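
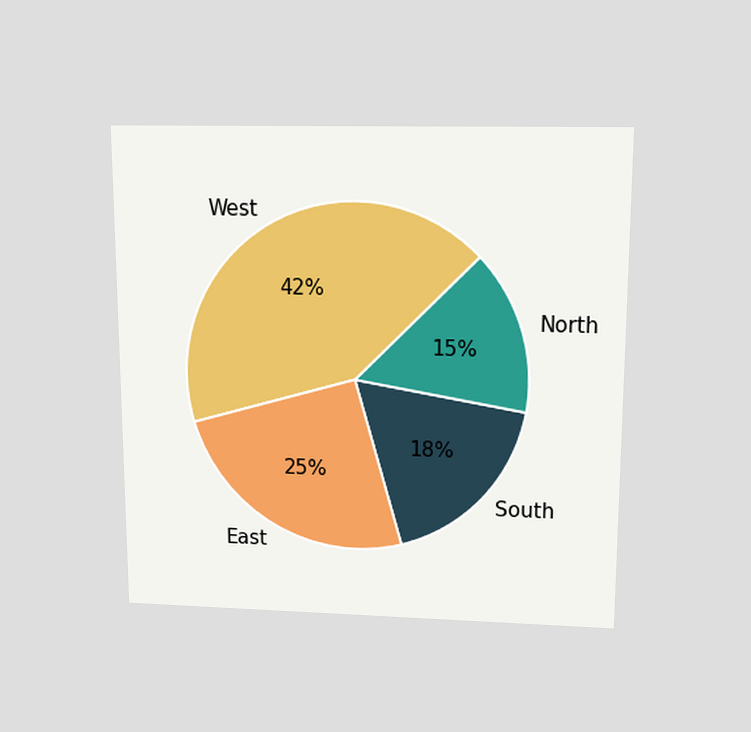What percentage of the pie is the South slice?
The chart is viewed slightly from above. The South slice takes up 18% of the pie.

18%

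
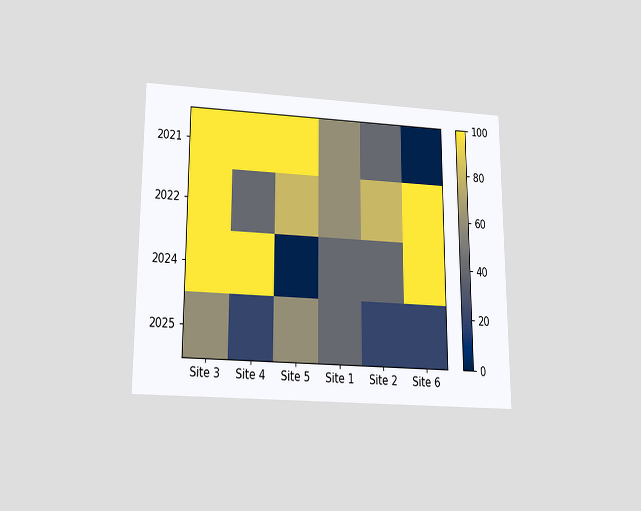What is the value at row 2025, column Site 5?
60

The chart is viewed slightly from below. Matching cell (2025, Site 5) against the colorbar gives 60.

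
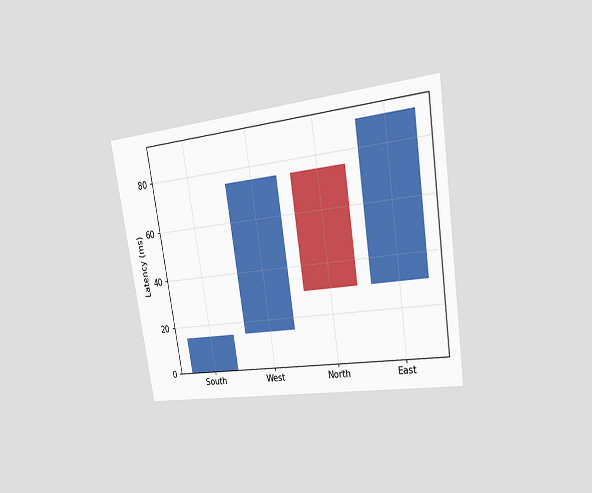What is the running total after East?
The chart is tilted about 9° counter-clockwise and viewed slightly from the right. After East the running total reaches 90ms.

90ms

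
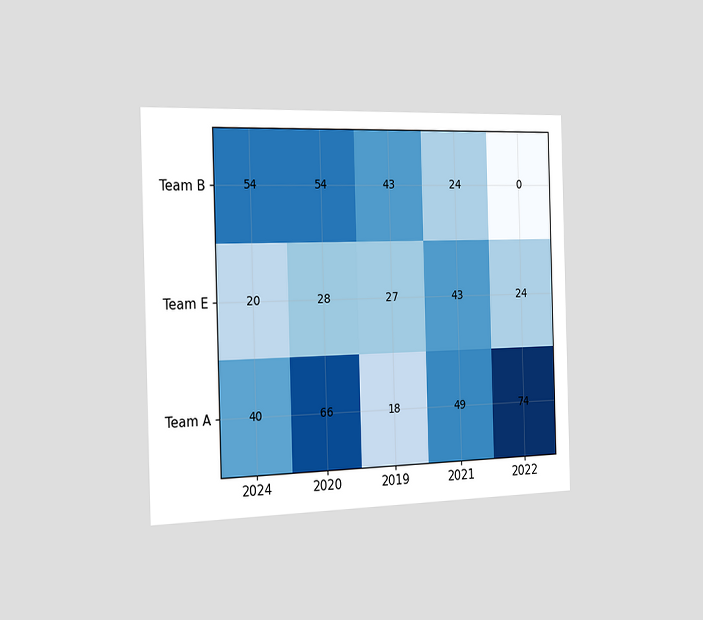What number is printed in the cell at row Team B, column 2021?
24

The chart is viewed slightly from the left. The (Team B, 2021) cell reads 24.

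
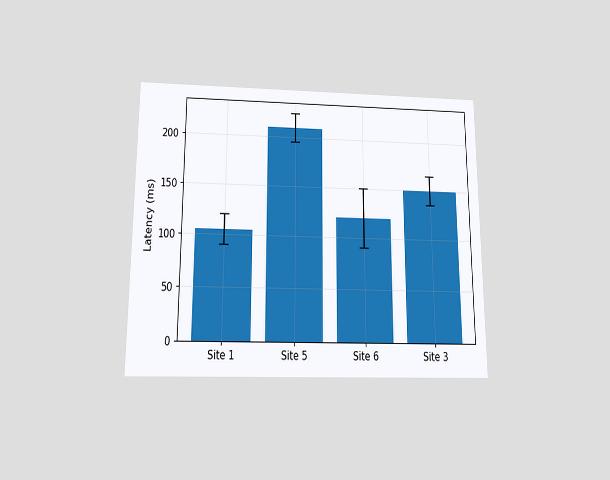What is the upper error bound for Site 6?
The chart is viewed slightly from below. The Site 6 bar's upper whisker reaches 150ms.

150ms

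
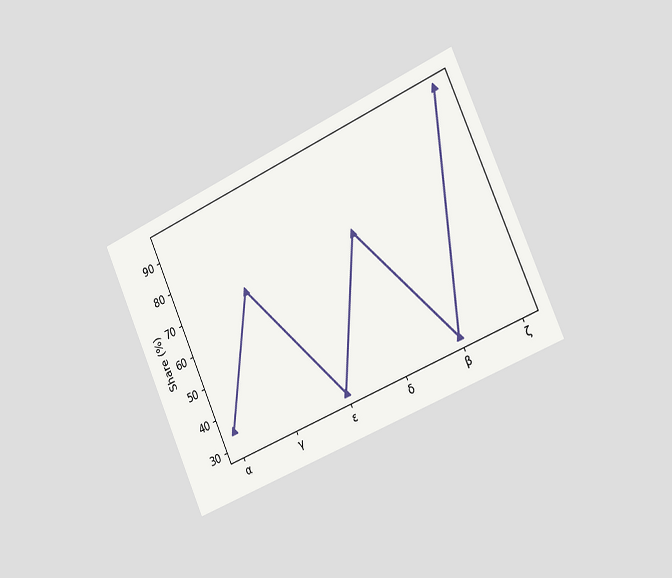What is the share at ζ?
95%

The chart is tilted about 24° counter-clockwise and viewed slightly from the right. At ζ, the line is at 95%.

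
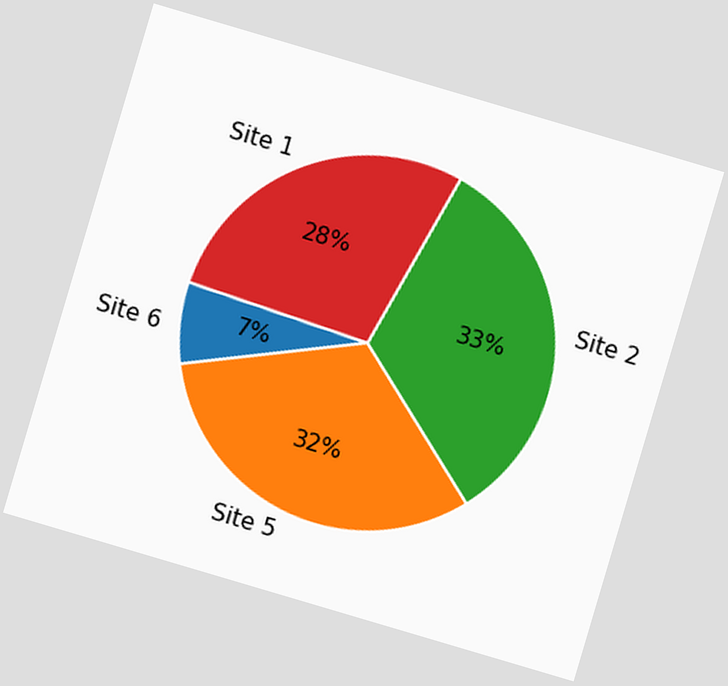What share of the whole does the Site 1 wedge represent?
28%

The chart is tilted about 16° clockwise. The Site 1 slice takes up 28% of the pie.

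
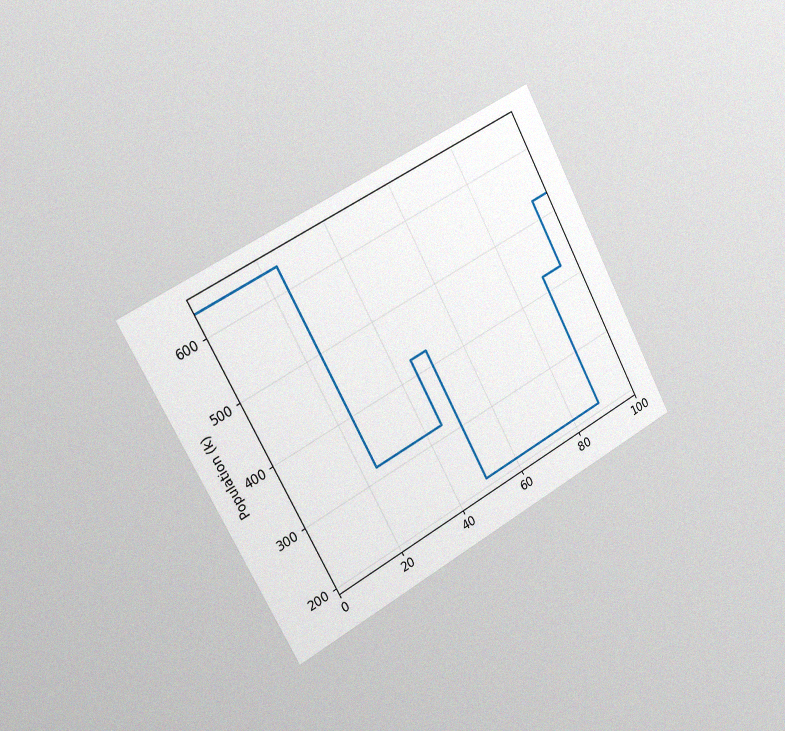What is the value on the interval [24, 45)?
The chart is tilted about 28° counter-clockwise and viewed slightly from the left, with some photo noise. On [24, 45) the step sits at 318k.

318k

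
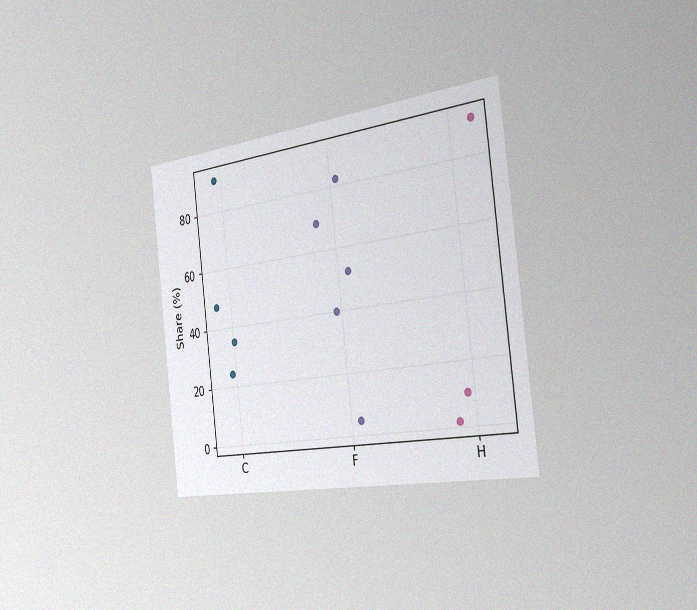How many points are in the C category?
The chart is tilted about 7° counter-clockwise and viewed slightly from the right, with some photo noise. Counting the markers in the C column gives 4.

4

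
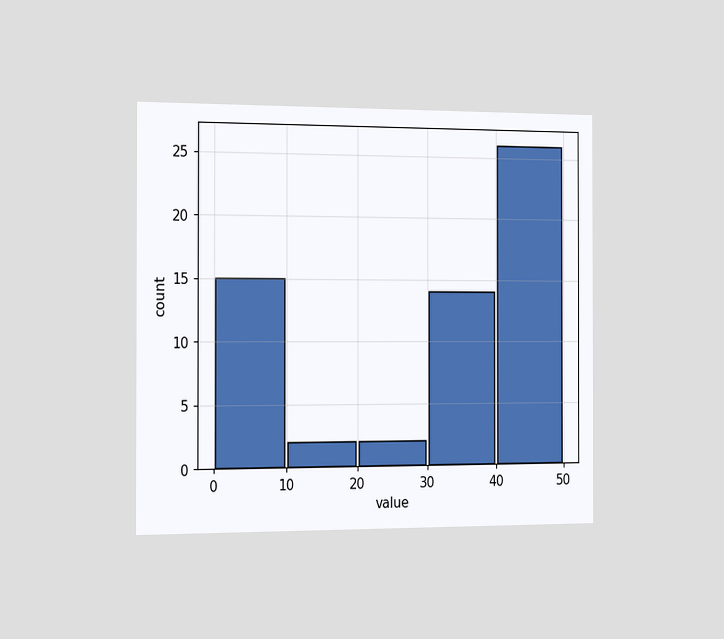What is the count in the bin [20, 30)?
2

The chart is viewed slightly from the left. The [20, 30) bin has height 2.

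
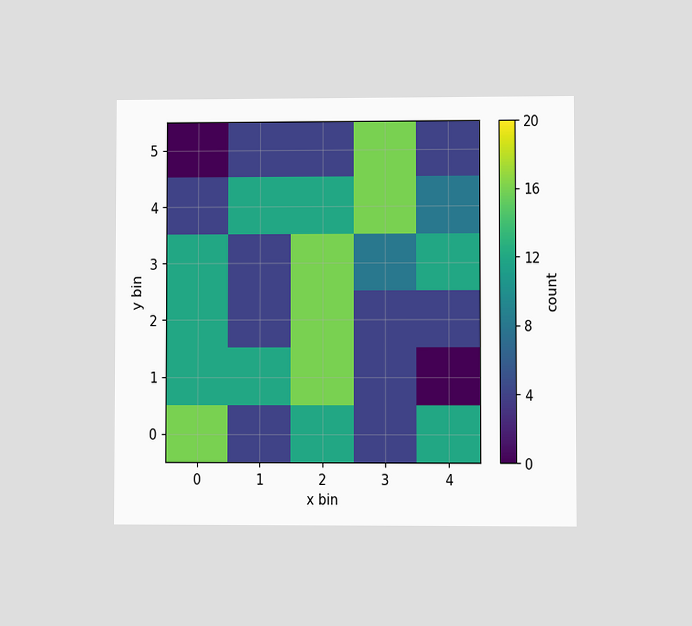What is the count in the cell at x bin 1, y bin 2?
The chart is viewed at a slight angle. Matching the cell (1, 2) against the colorbar gives 4.

4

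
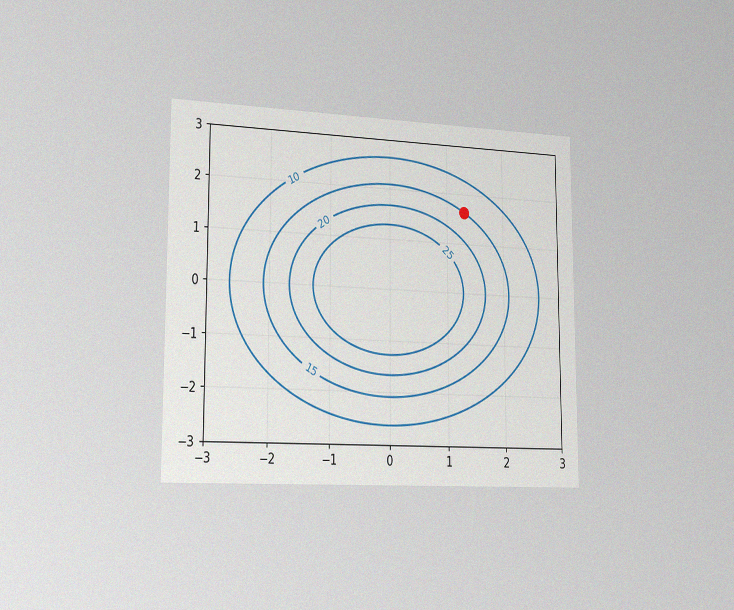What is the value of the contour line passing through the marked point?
The chart is viewed slightly from the left, with some photo noise. The marked point sits on the contour labelled 15.

15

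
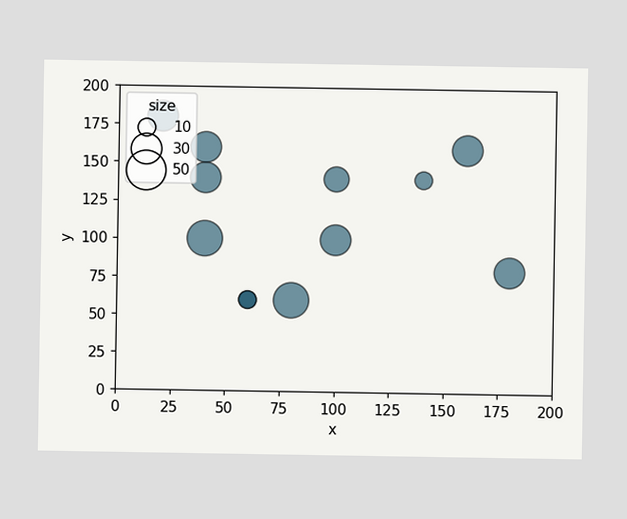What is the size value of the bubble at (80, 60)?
40

Matching the bubble at (80, 60) against the size legend gives 40.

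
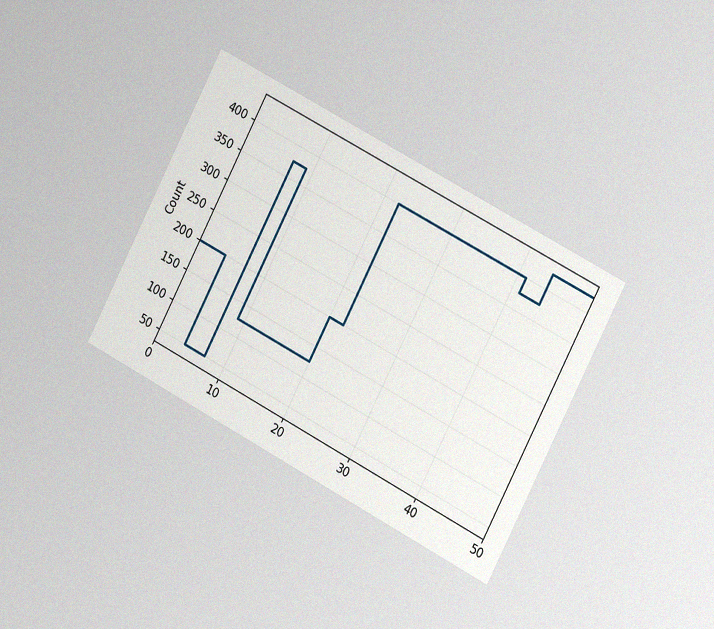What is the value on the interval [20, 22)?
200

The chart is tilted about 28° clockwise and viewed slightly from the right, with some photo noise. On [20, 22) the step sits at 200.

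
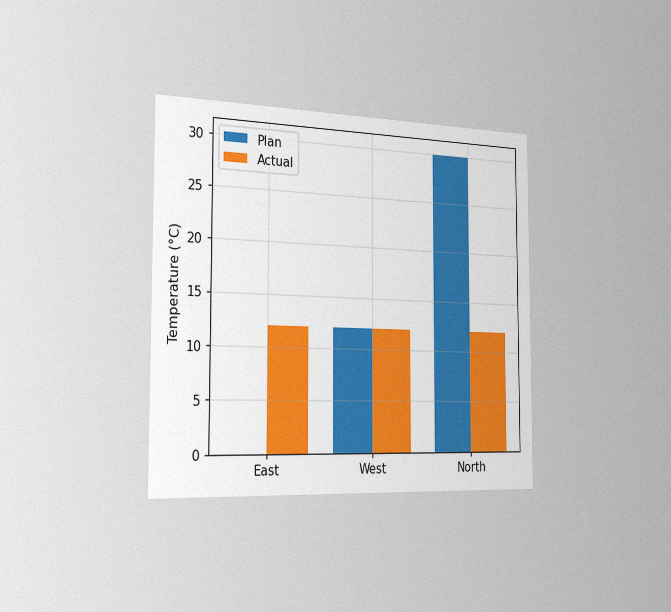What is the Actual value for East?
12°C

The chart is viewed slightly from the left, with some photo noise. The Actual bar at East reaches 12°C on the y-axis.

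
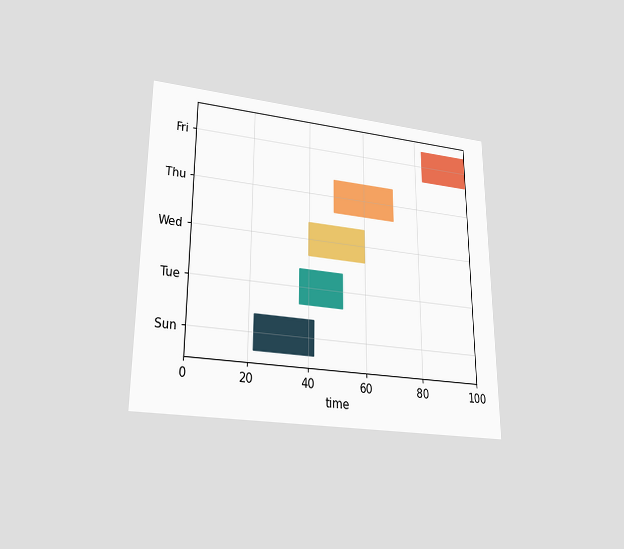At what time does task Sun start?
The chart is viewed slightly from below. The Sun bar begins at t=22.

22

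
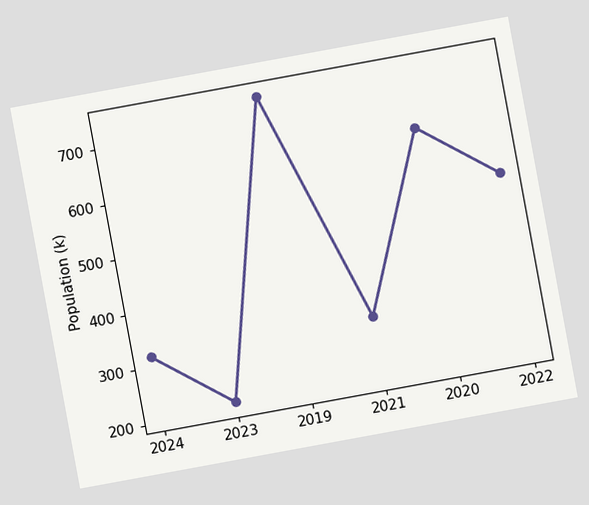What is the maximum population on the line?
742k

The chart is tilted about 10° counter-clockwise. The highest point is at 2019, and reading across to the y-axis gives 742k.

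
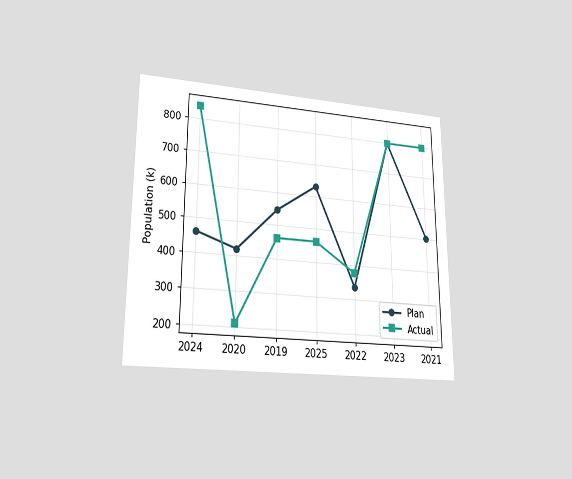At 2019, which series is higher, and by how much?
The chart is viewed at a slight angle. At 2019, Plan sits above the other line by 84k.

Plan, by 84k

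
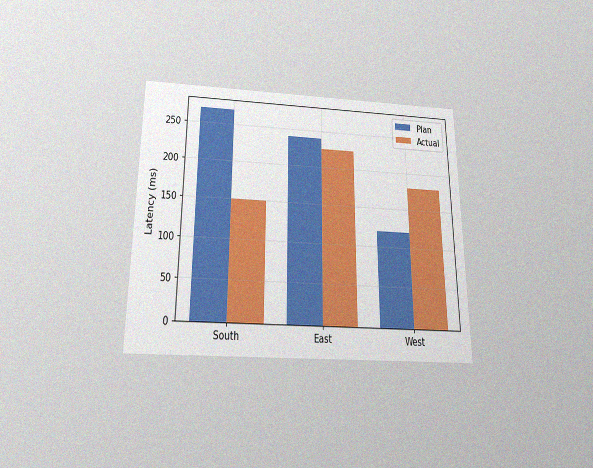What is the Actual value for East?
225ms

The chart is viewed slightly from below, with some photo noise. The Actual bar at East reaches 225ms on the y-axis.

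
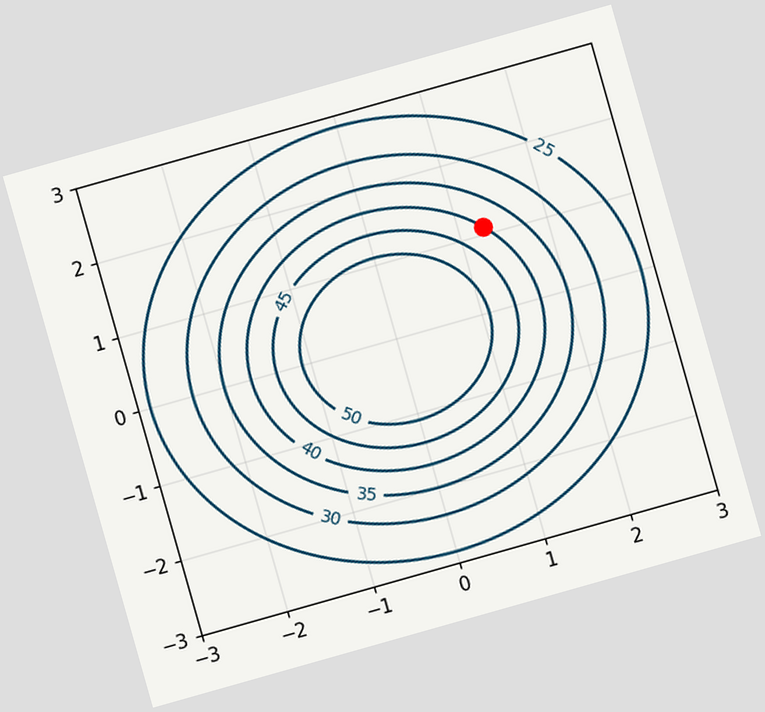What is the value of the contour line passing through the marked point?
40

The chart is tilted about 16° counter-clockwise. The marked point sits on the contour labelled 40.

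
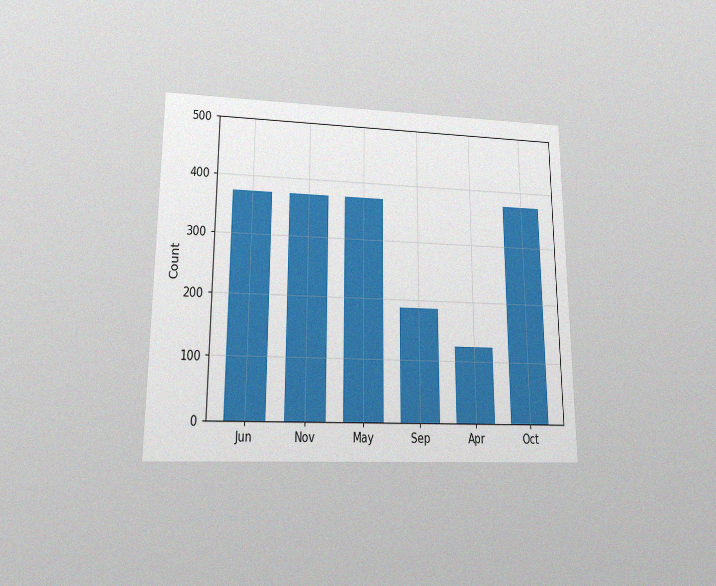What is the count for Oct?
372

The chart is viewed at a slight angle, with some photo noise. Reading along the chart's y-axis, the Oct bar reaches 372.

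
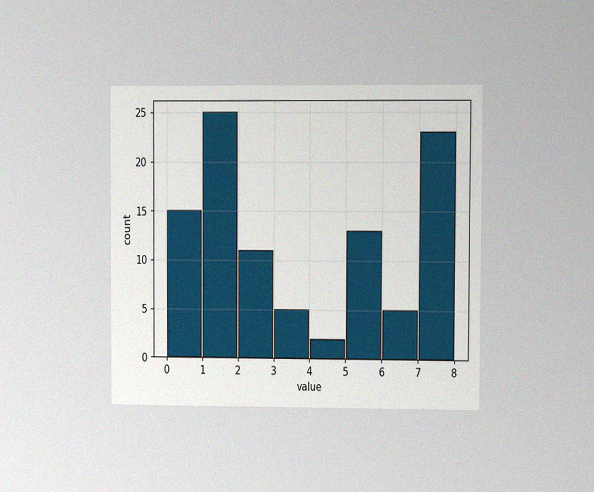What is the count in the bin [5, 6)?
13

The chart is viewed at a slight angle, with some photo noise. The [5, 6) bin has height 13.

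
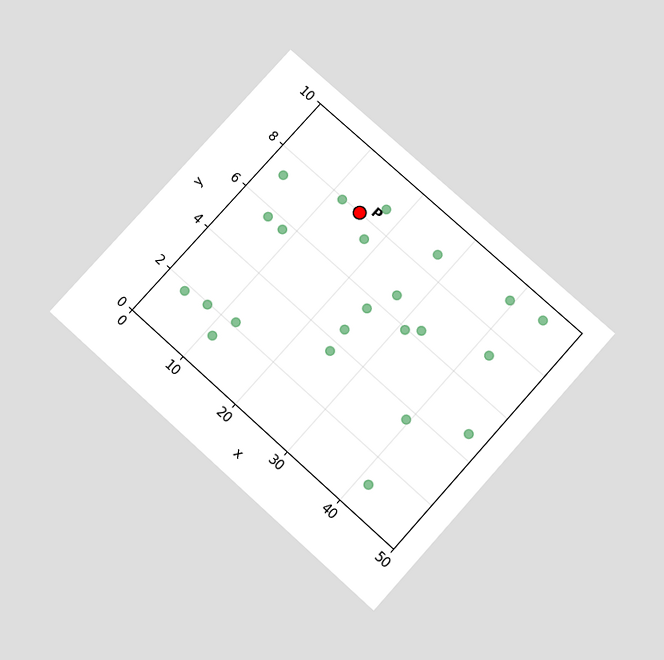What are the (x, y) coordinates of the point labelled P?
(15, 8)

The chart is tilted about 42° clockwise and viewed slightly from below. Following the gridlines from P to each axis, P sits at (15, 8).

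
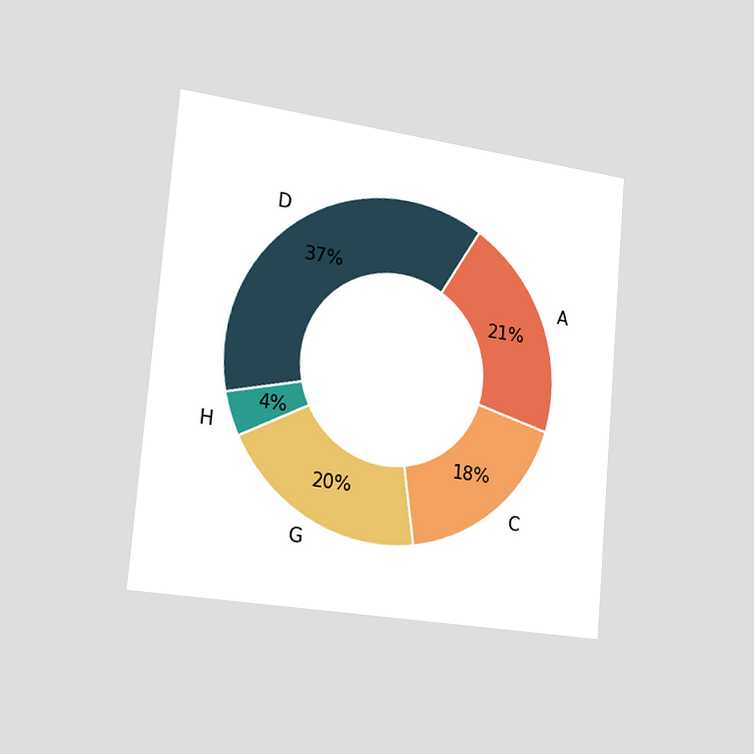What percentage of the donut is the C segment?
18%

The chart is tilted about 5° clockwise and viewed slightly from the left. The C segment takes up 18% of the ring.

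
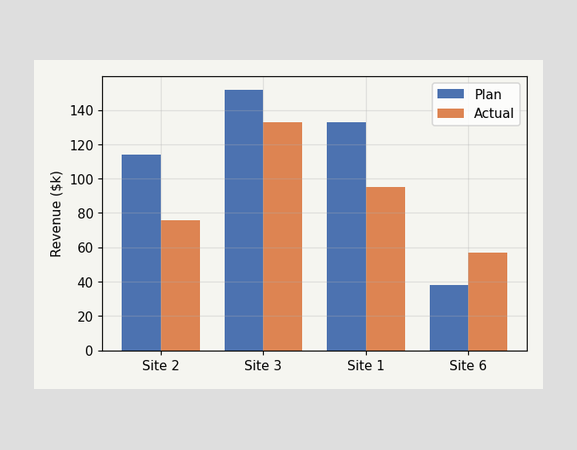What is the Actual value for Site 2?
$76k

The Actual bar at Site 2 reaches $76k on the y-axis.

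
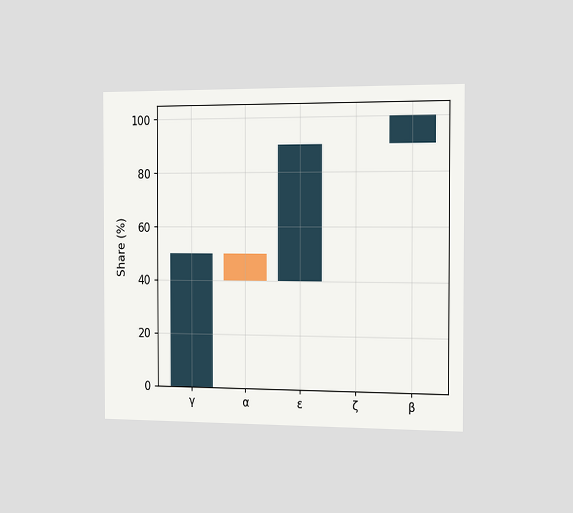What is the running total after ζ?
90%

The chart is viewed slightly from the right. After ζ the running total reaches 90%.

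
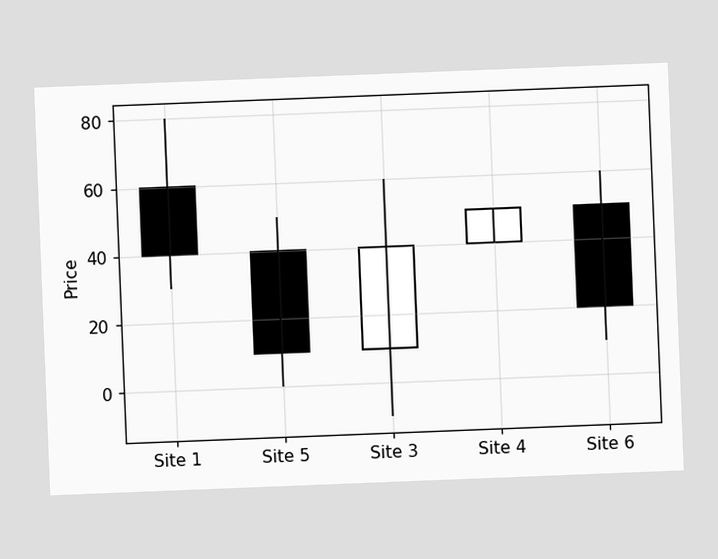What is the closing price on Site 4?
The chart is tilted about 2° counter-clockwise. The Site 4 candle closes at 50.

50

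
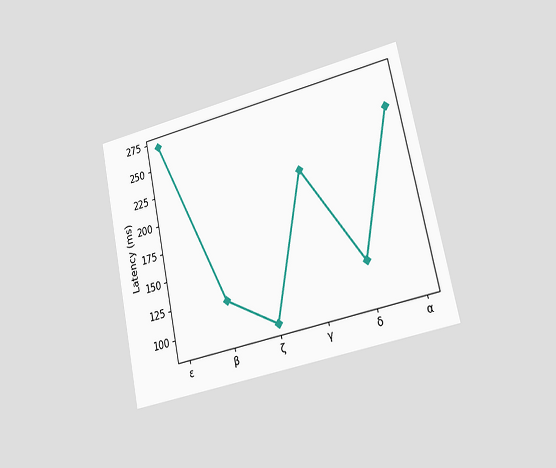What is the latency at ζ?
The chart is tilted about 12° counter-clockwise and viewed slightly from the right. At ζ, the line is at 90ms.

90ms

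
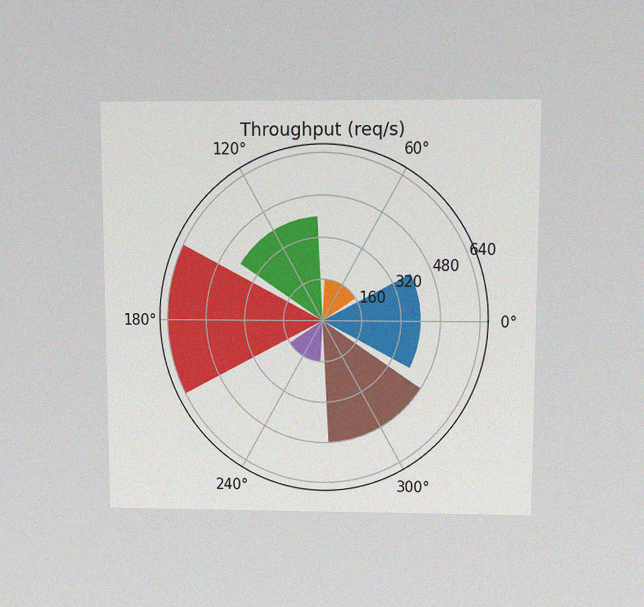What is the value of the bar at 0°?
The chart is viewed slightly from above, with some photo noise. The bar at 0° reaches 400req/s on the radial axis.

400req/s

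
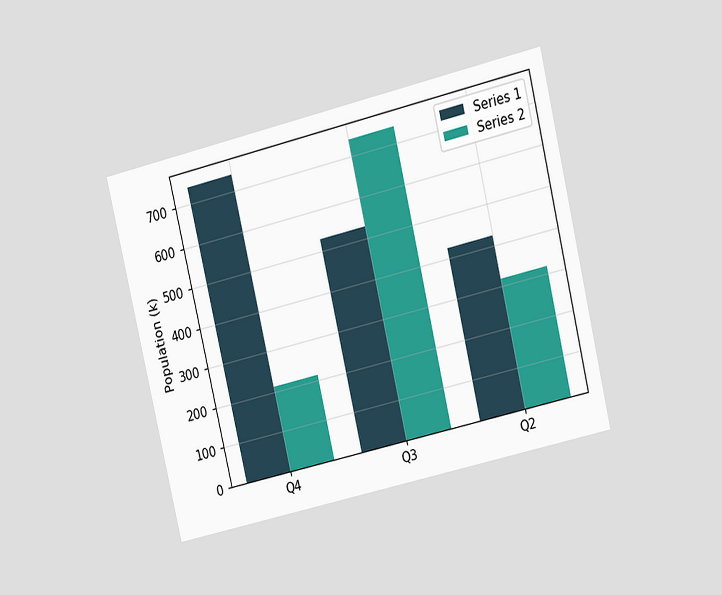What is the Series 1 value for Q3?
The chart is tilted about 13° counter-clockwise and viewed at a slight angle. The Series 1 bar at Q3 reaches 530k on the y-axis.

530k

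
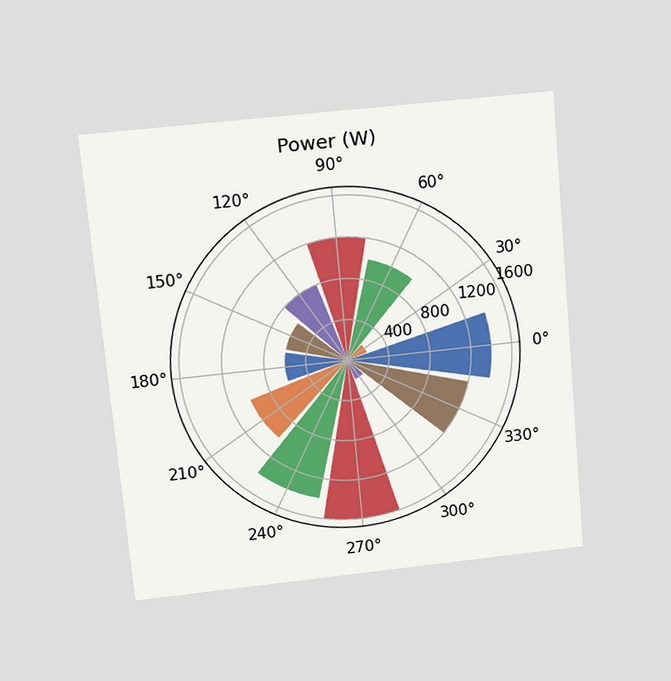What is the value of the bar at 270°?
The chart is tilted about 5° counter-clockwise and viewed slightly from above. The bar at 270° reaches 1600W on the radial axis.

1600W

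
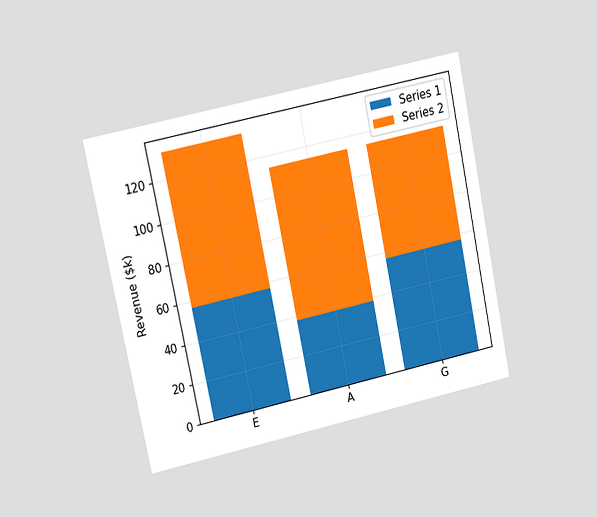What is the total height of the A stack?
$114k

The chart is tilted about 12° counter-clockwise and viewed at a slight angle. The A stack's top reaches $114k on the y-axis.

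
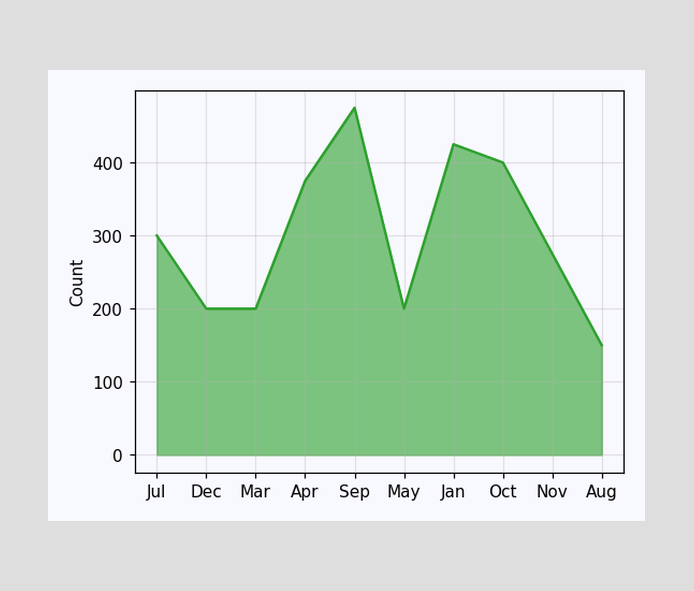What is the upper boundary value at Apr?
375

At Apr the upper boundary is at 375.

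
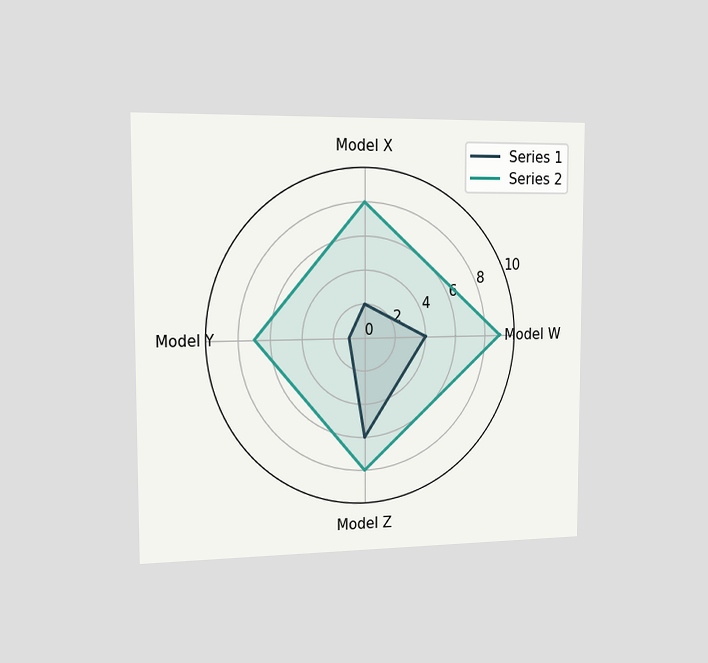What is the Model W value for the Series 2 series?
The chart is viewed slightly from the left. On the Model W axis, Series 2 reaches 9.

9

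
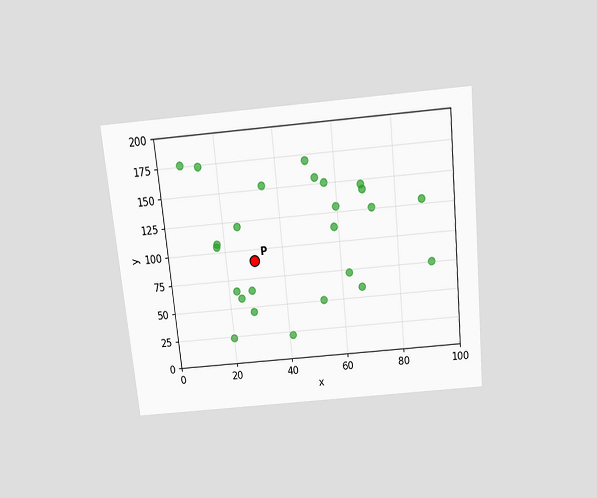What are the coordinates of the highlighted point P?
The chart is tilted about 6° counter-clockwise and viewed slightly from above. Following the gridlines from P to each axis, P sits at (30, 90).

(30, 90)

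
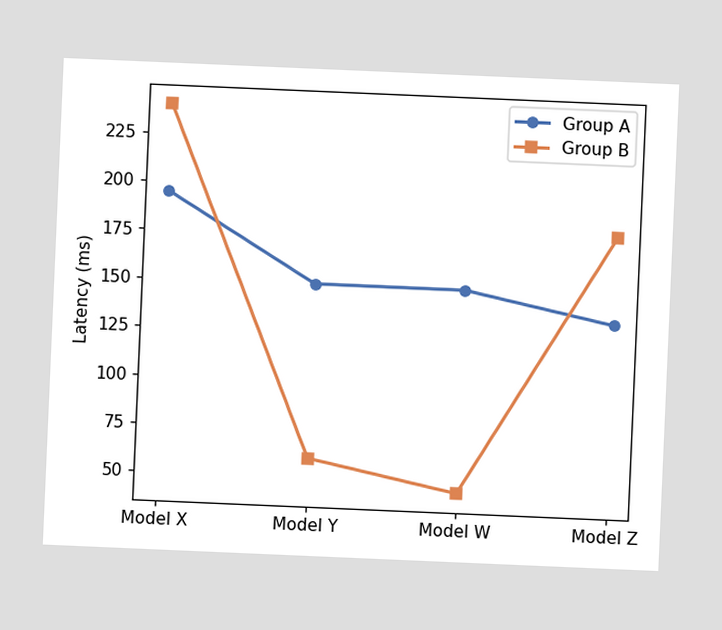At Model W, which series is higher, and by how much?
The chart is tilted about 2° clockwise. At Model W, Group A sits above the other line by 105ms.

Group A, by 105ms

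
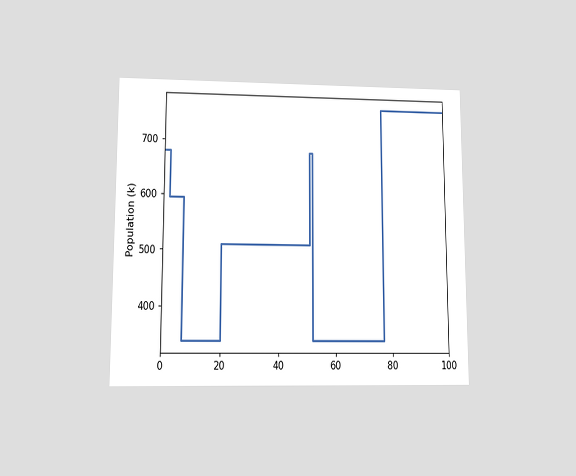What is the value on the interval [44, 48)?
510k

The chart is viewed at a slight angle. On [44, 48) the step sits at 510k.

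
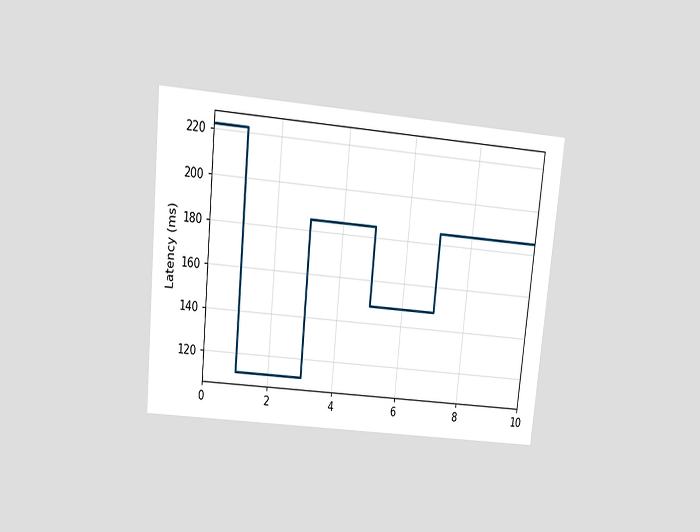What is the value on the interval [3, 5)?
The chart is tilted about 6° clockwise and viewed slightly from above. On [3, 5) the step sits at 185ms.

185ms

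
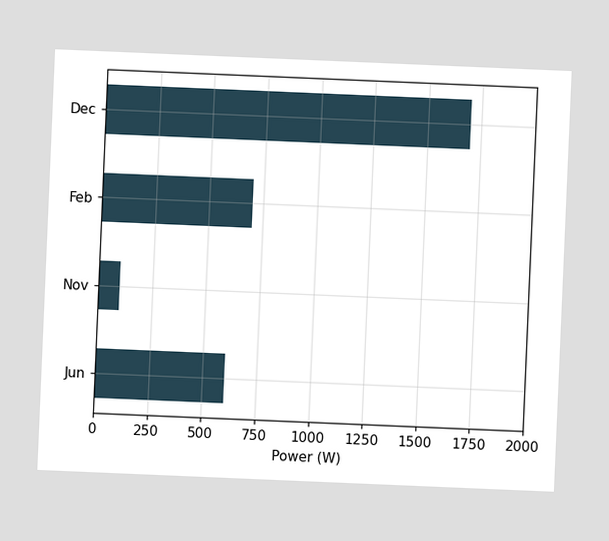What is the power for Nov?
The chart is tilted about 2° clockwise. Reading along the chart's x-axis, the Nov bar reaches 100W.

100W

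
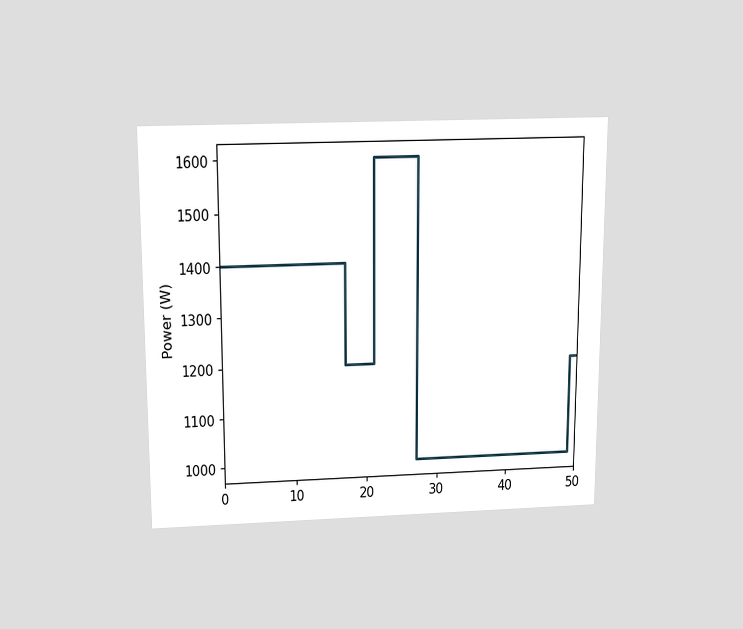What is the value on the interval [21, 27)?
The chart is viewed slightly from above. On [21, 27) the step sits at 1600W.

1600W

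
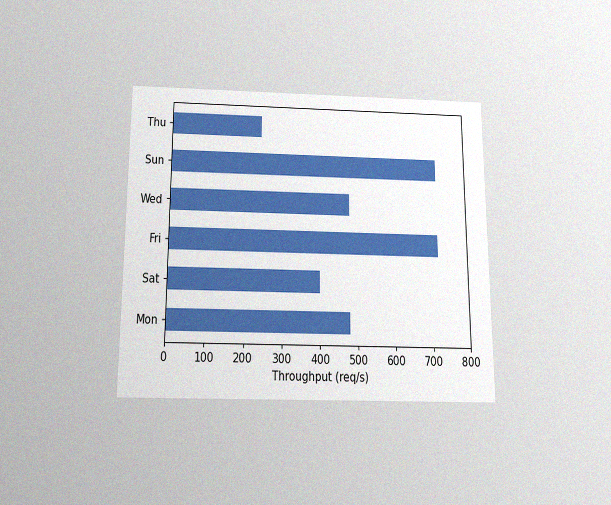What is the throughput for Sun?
The chart is viewed slightly from below, with some photo noise. Reading along the chart's x-axis, the Sun bar reaches 720req/s.

720req/s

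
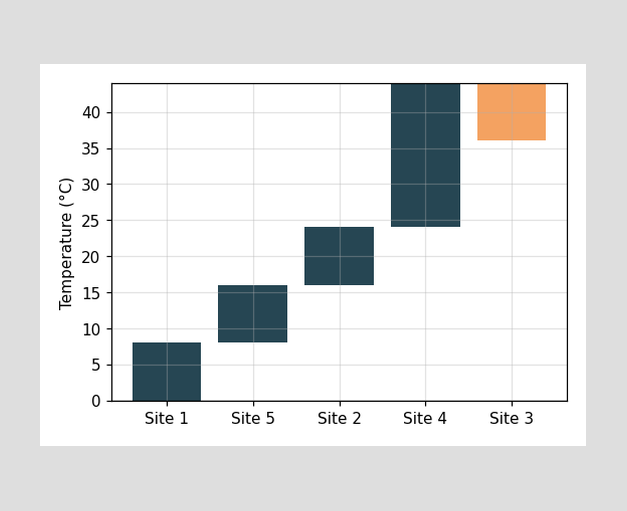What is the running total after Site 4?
44°C

After Site 4 the running total reaches 44°C.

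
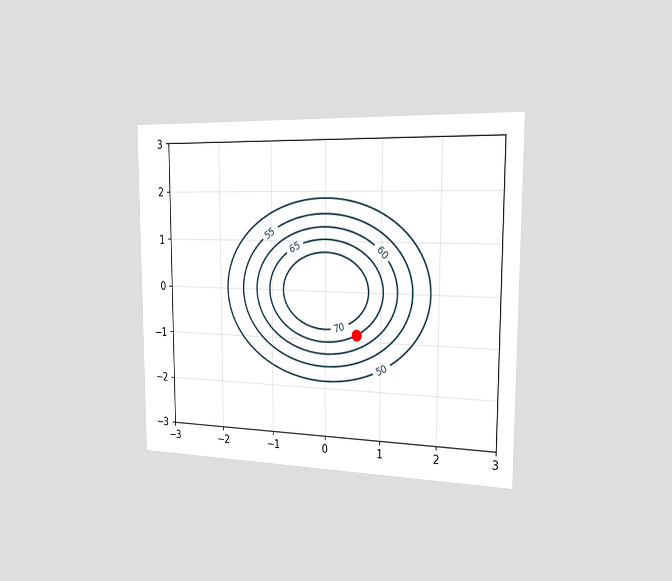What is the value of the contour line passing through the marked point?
The chart is viewed slightly from the right. The marked point sits on the contour labelled 65.

65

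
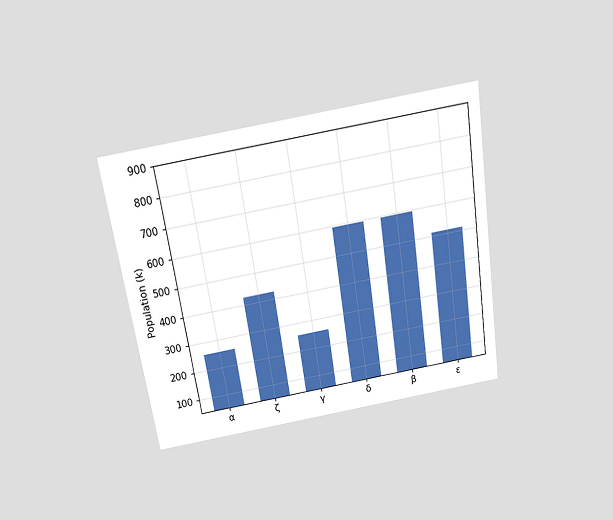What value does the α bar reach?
The chart is tilted about 9° counter-clockwise and viewed slightly from above. Reading along the chart's y-axis, the α bar reaches 255k.

255k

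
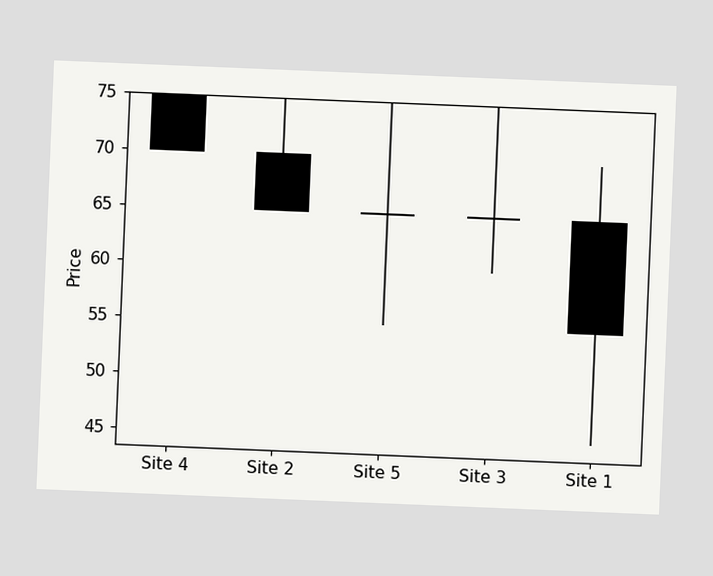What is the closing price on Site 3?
The chart is tilted about 2° clockwise. The Site 3 candle closes at 65.

65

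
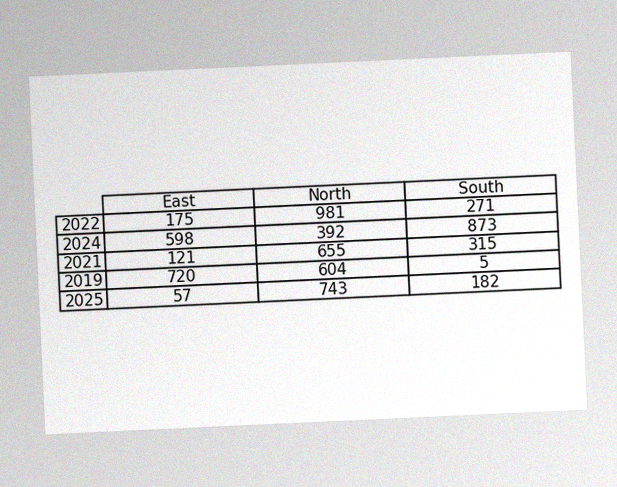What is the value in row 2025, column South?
The chart is tilted about 3° counter-clockwise, with some photo noise. The (2025, South) cell reads 182.

182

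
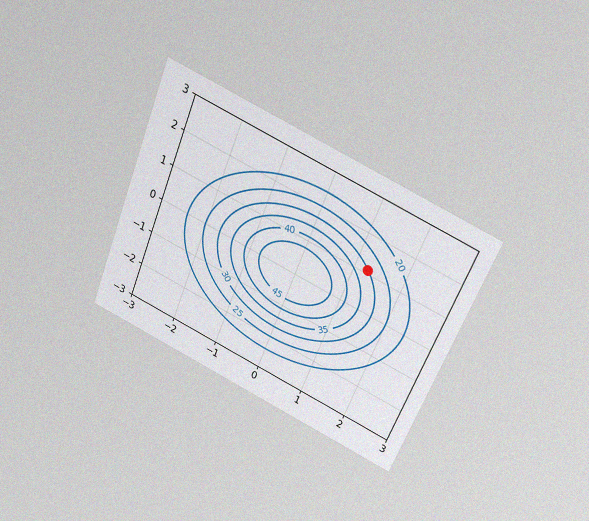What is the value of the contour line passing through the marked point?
The chart is tilted about 22° clockwise and viewed slightly from above, with some photo noise. The marked point sits on the contour labelled 30.

30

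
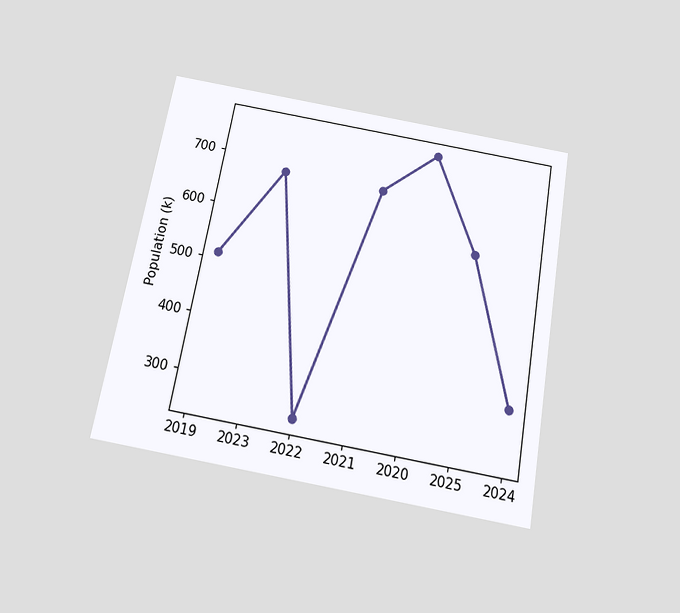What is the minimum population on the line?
255k

The chart is tilted about 10° clockwise and viewed slightly from below. The lowest point is at 2022, and reading across to the y-axis gives 255k.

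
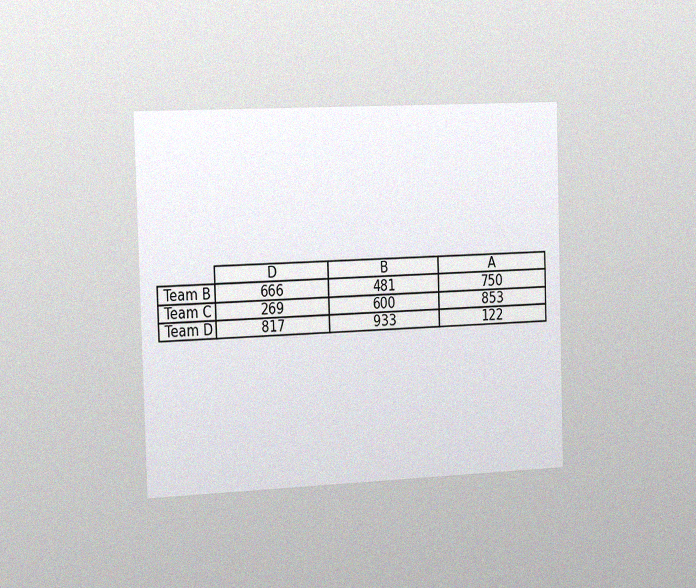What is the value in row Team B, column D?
The chart is viewed slightly from the left, with some photo noise. The (Team B, D) cell reads 666.

666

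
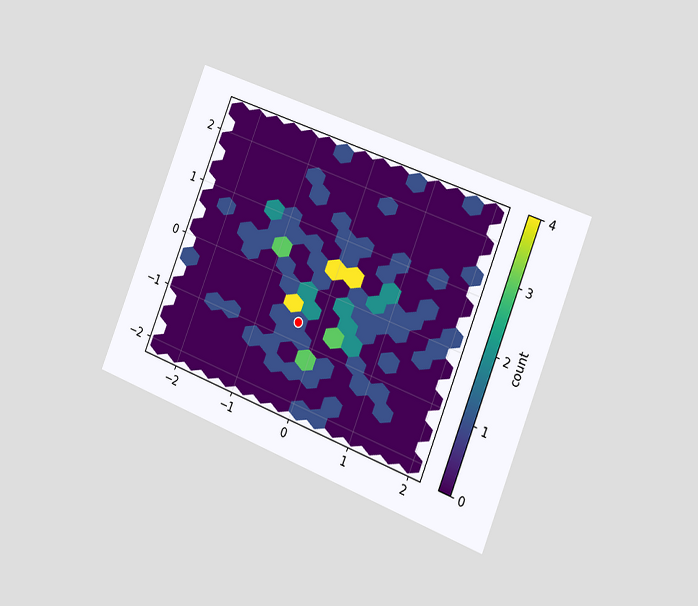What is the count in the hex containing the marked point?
The chart is tilted about 21° clockwise and viewed slightly from the right. The marked hex reads 1 on the colorbar.

1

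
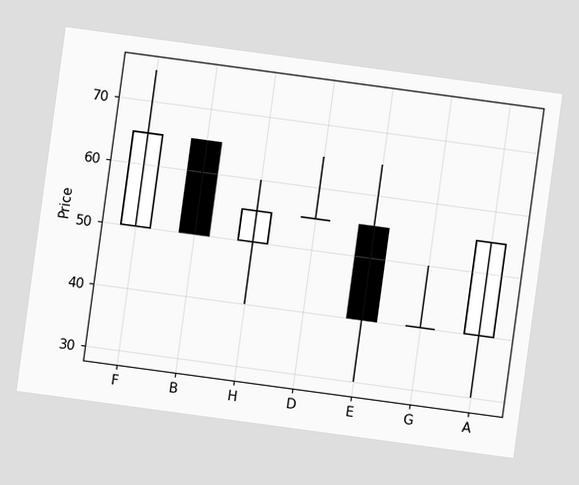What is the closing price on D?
The chart is tilted about 8° clockwise. The D candle closes at 55.

55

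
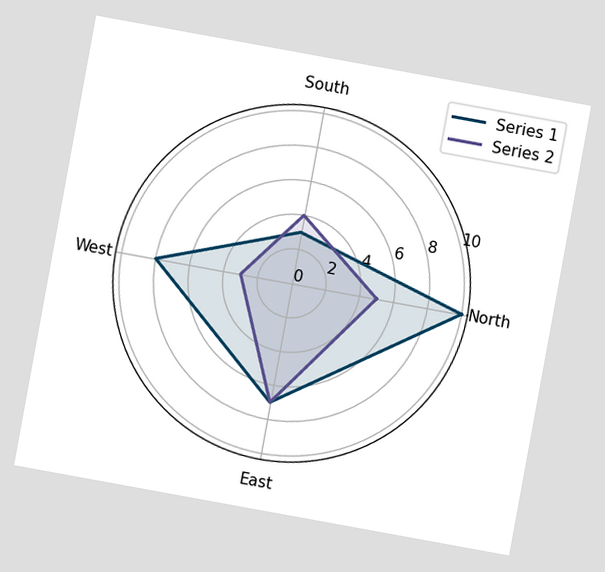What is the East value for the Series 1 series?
7

The chart is tilted about 10° clockwise. On the East axis, Series 1 reaches 7.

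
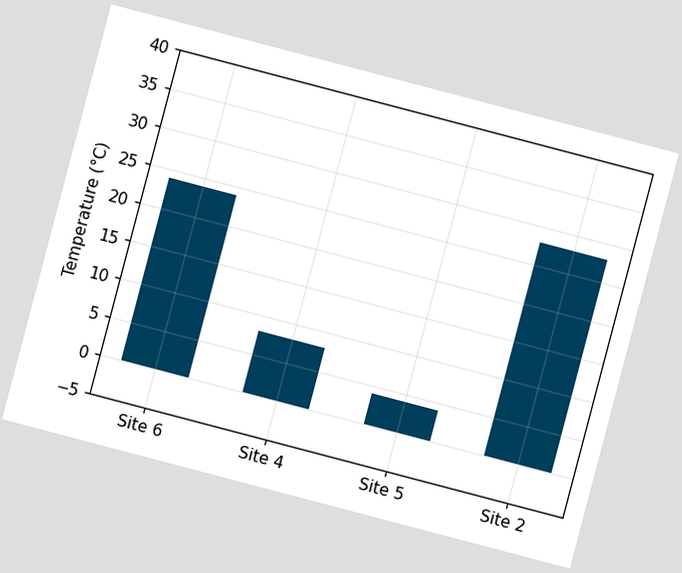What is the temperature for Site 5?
The chart is tilted about 15° clockwise. Reading along the chart's y-axis, the Site 5 bar reaches 4°C.

4°C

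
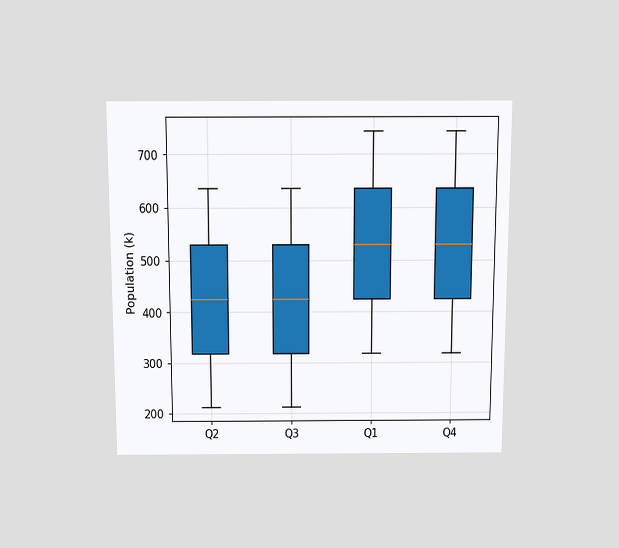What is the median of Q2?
The chart is viewed slightly from above. The median line in the Q2 box sits at 424k.

424k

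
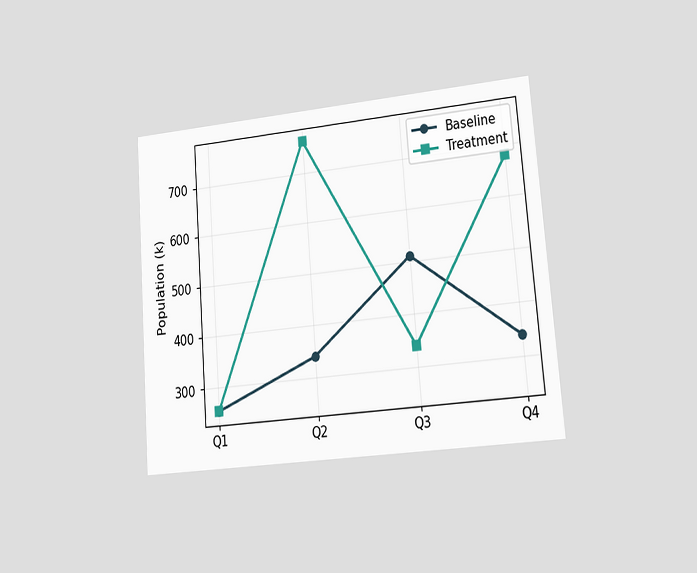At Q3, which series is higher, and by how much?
The chart is tilted about 5° counter-clockwise and viewed at a slight angle. At Q3, Baseline sits above the other line by 170k.

Baseline, by 170k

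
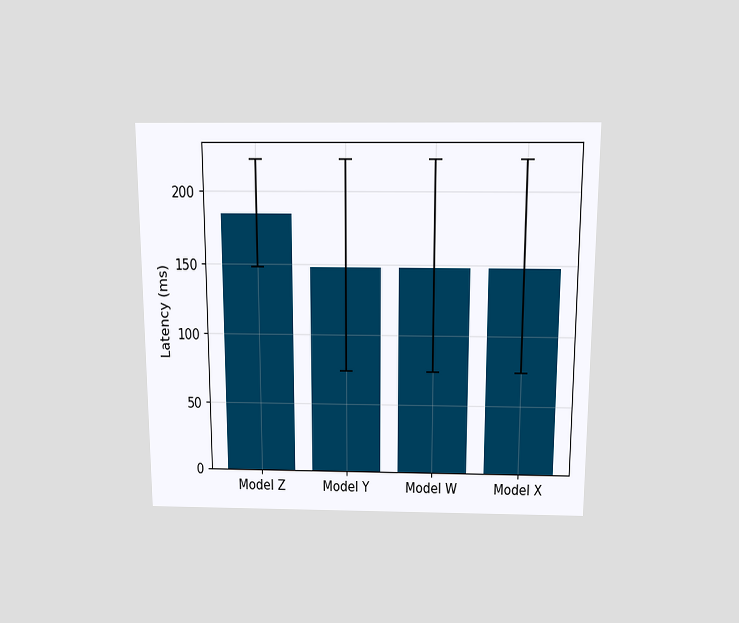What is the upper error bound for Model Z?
222ms

The chart is viewed slightly from above. The Model Z bar's upper whisker reaches 222ms.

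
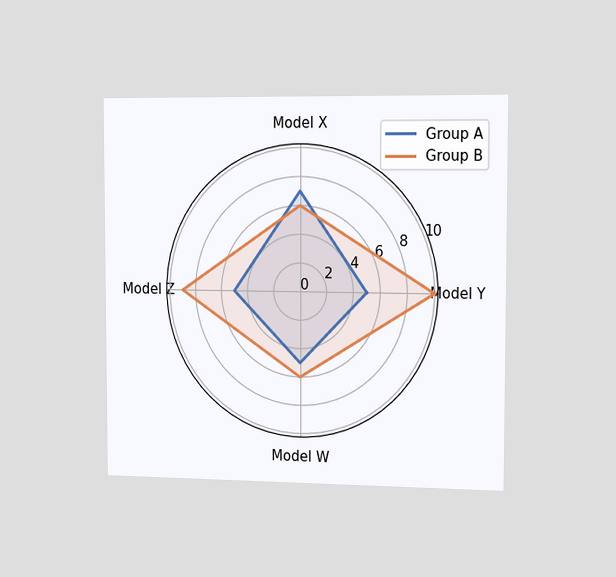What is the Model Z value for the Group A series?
5

The chart is viewed slightly from the right. On the Model Z axis, Group A reaches 5.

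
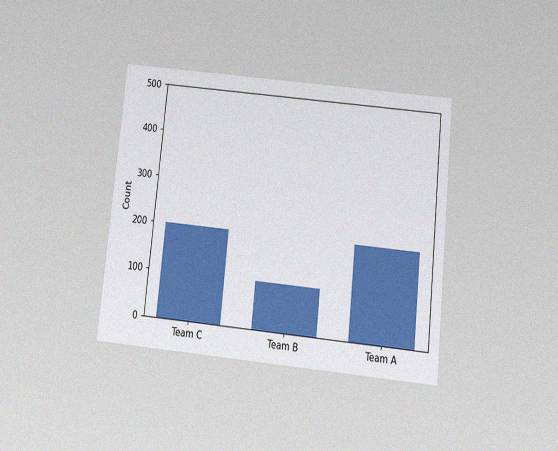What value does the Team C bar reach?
200

The chart is tilted about 6° clockwise and viewed slightly from below, with some photo noise. Reading along the chart's y-axis, the Team C bar reaches 200.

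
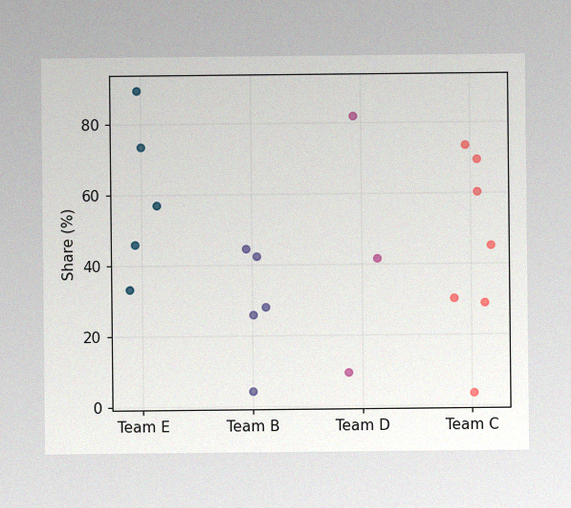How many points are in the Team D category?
3

The image has some photo noise and uneven lighting. Counting the markers in the Team D column gives 3.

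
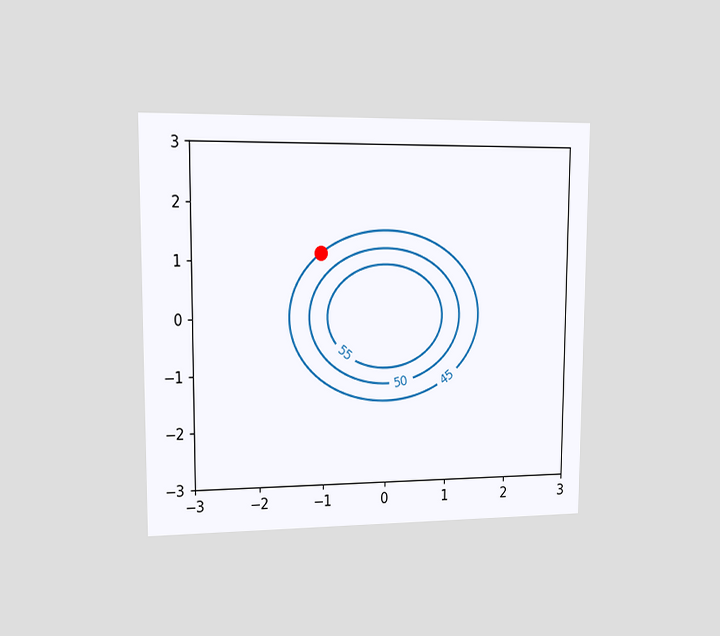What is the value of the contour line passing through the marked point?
45

The chart is viewed slightly from the left. The marked point sits on the contour labelled 45.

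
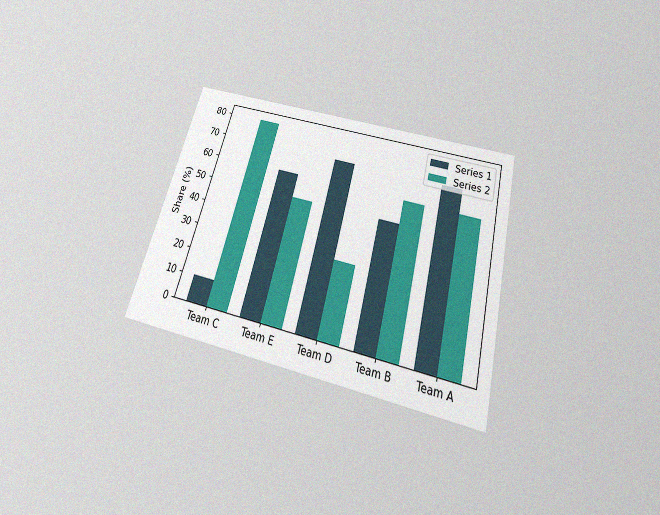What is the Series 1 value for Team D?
70%

The chart is tilted about 15° clockwise and viewed slightly from below, with some photo noise. The Series 1 bar at Team D reaches 70% on the y-axis.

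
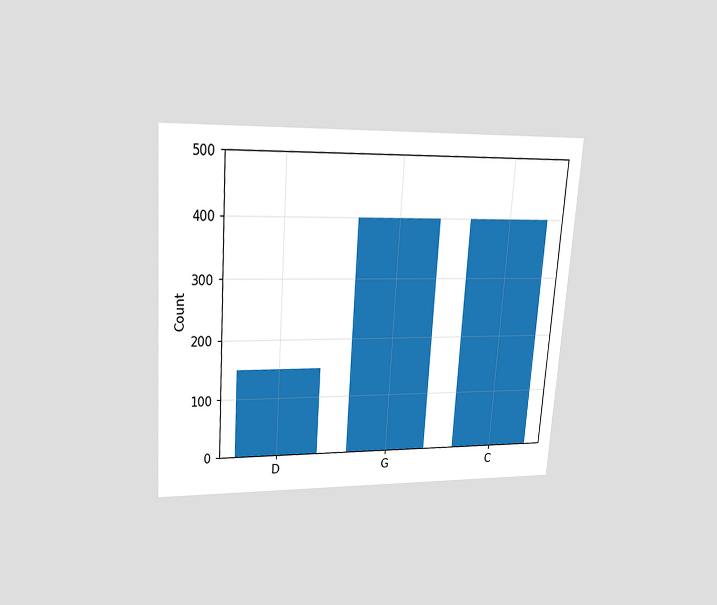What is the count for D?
The chart is tilted about 4° clockwise and viewed slightly from above. Reading along the chart's y-axis, the D bar reaches 150.

150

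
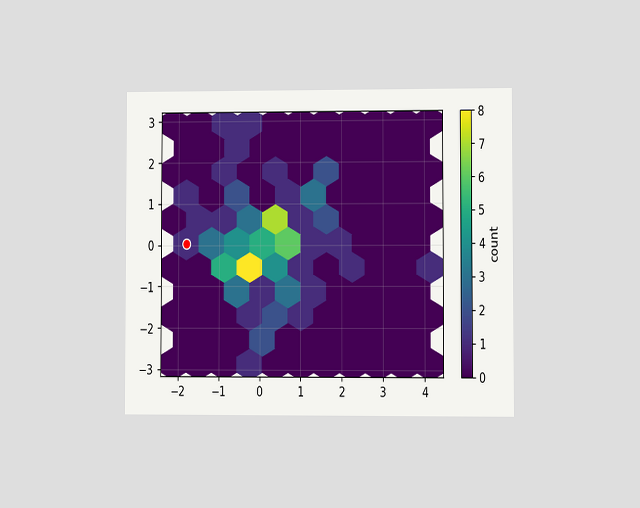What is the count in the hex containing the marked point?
1

The chart is viewed at a slight angle. The marked hex reads 1 on the colorbar.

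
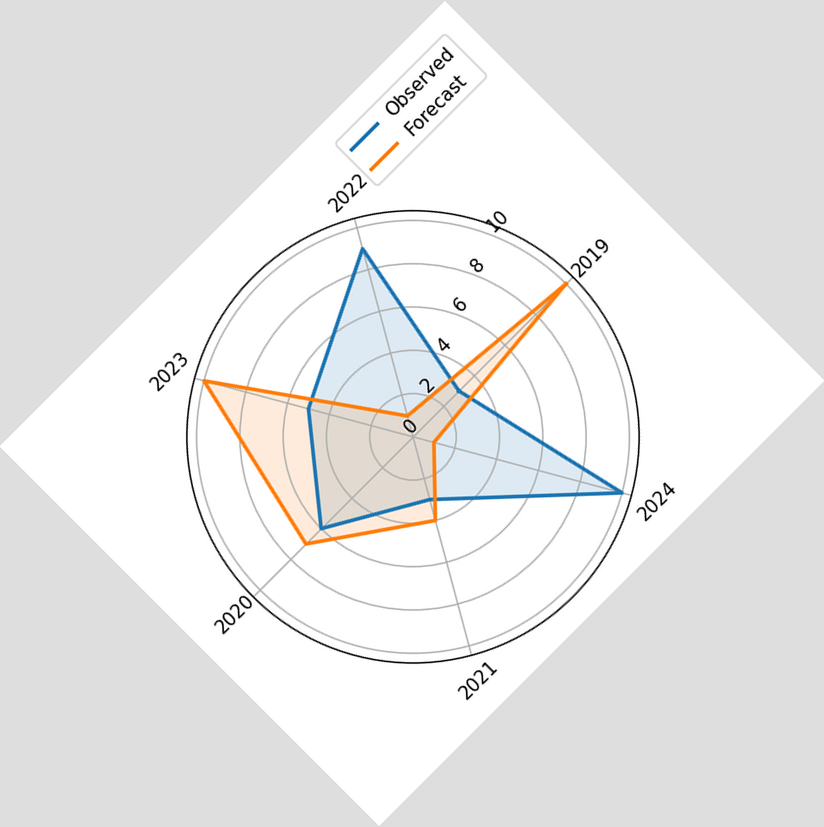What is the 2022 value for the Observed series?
9

The chart is tilted about 45° counter-clockwise. On the 2022 axis, Observed reaches 9.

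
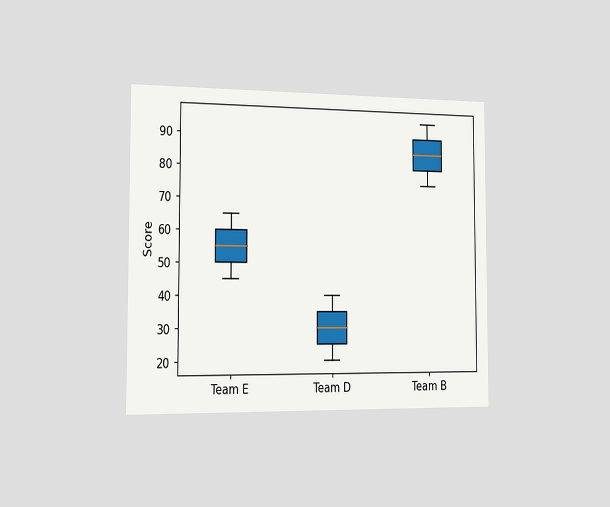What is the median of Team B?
85

The chart is viewed slightly from the left. The median line in the Team B box sits at 85.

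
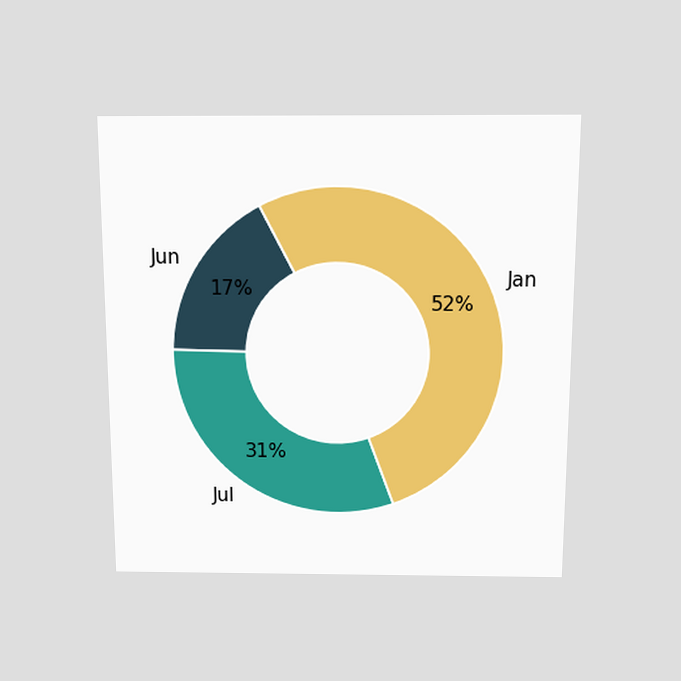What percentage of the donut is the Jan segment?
52%

The chart is viewed slightly from above. The Jan segment takes up 52% of the ring.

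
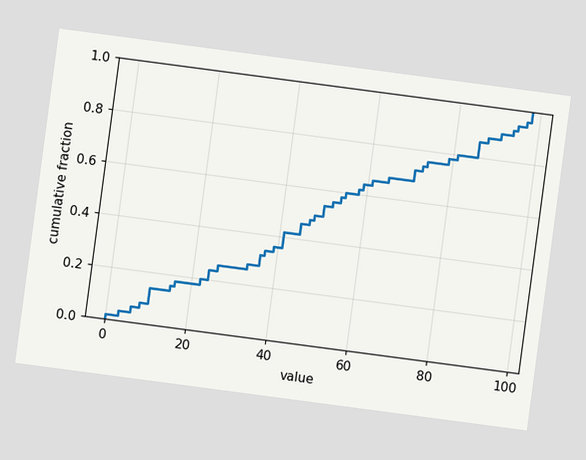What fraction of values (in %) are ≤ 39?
36%

The chart is tilted about 8° clockwise. At x=39 the ECDF step is at 36%.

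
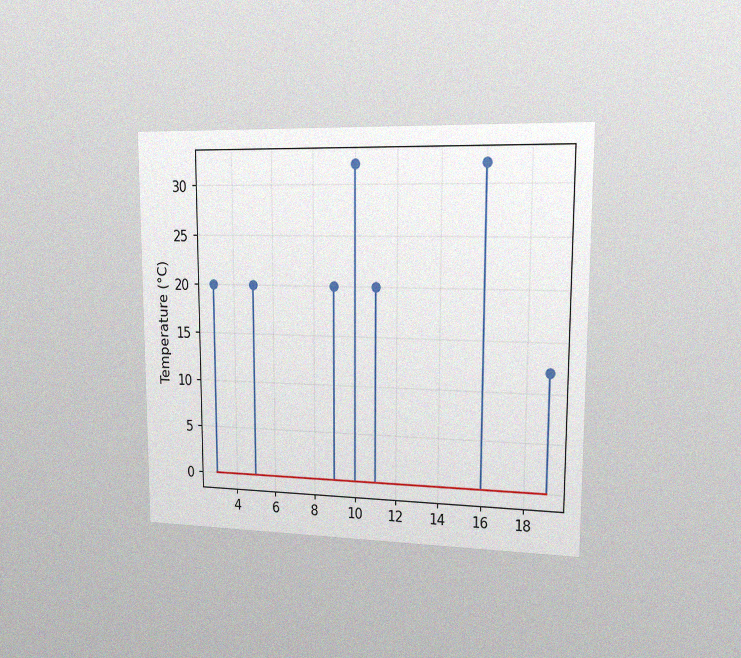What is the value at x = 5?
The chart is viewed slightly from the right, with some photo noise. The stem at x=5 reaches 20°C.

20°C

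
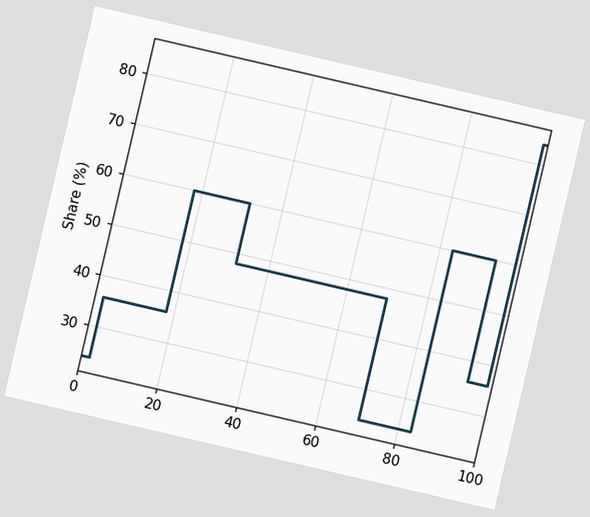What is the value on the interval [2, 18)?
36%

The chart is tilted about 13° clockwise. On [2, 18) the step sits at 36%.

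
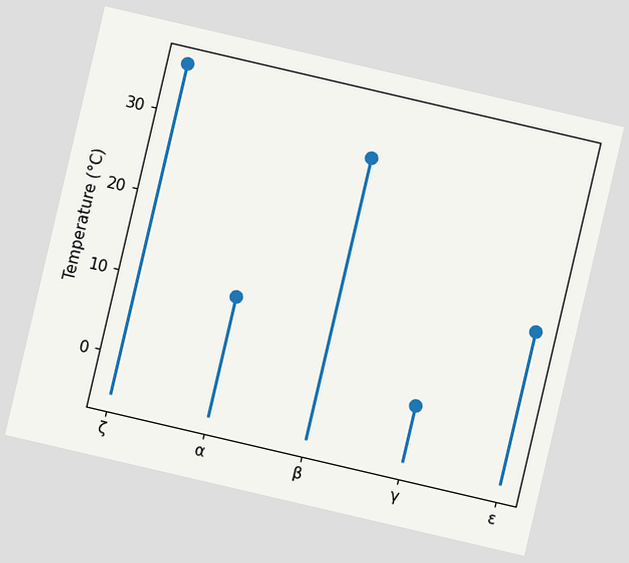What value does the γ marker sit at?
2°C

The chart is tilted about 13° clockwise. The γ marker sits at 2°C.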